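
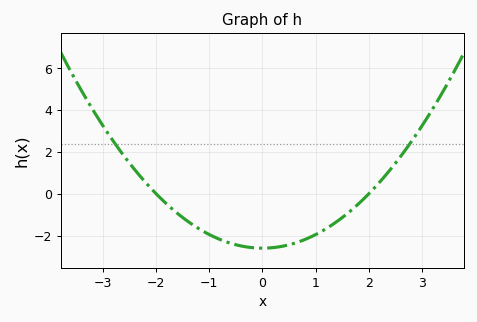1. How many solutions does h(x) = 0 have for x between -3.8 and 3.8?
2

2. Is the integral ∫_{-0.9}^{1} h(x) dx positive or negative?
negative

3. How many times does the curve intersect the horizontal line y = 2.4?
2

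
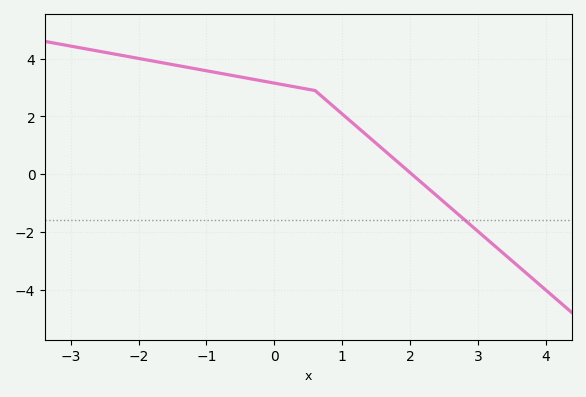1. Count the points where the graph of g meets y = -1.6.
1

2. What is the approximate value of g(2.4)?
-0.8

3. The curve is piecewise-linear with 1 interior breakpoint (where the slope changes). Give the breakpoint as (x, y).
(0.6, 2.9)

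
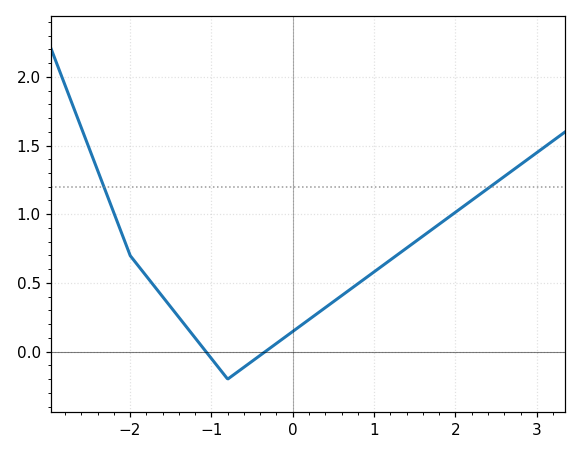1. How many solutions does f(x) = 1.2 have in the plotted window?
2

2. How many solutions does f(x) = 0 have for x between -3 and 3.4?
2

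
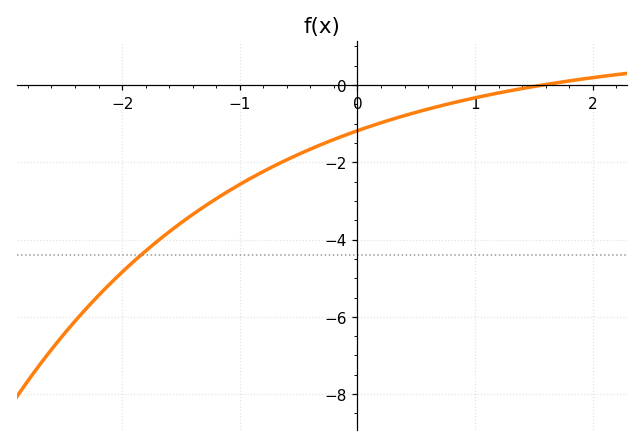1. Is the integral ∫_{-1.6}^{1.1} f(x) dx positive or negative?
negative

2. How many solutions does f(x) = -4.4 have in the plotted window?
1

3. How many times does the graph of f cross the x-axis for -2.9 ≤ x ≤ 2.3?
1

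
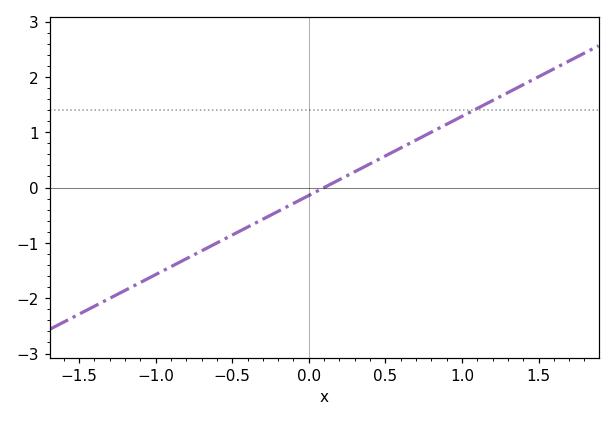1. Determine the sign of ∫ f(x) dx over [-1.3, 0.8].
negative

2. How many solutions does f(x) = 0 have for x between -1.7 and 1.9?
1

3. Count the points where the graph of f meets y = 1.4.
1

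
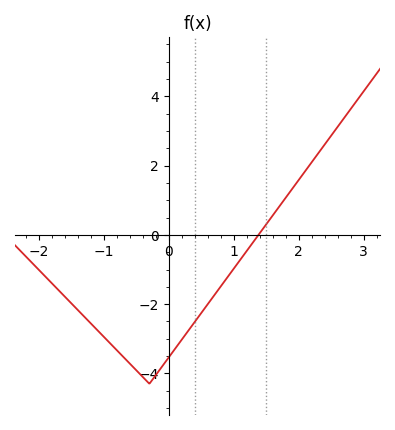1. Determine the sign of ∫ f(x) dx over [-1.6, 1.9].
negative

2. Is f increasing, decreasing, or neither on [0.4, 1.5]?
increasing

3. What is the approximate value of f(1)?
-1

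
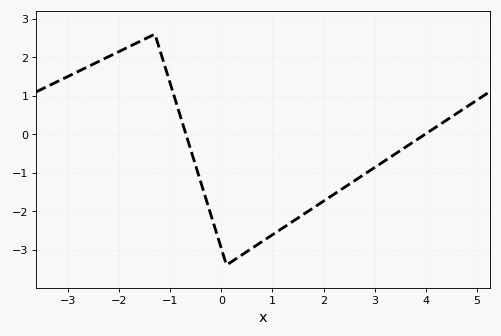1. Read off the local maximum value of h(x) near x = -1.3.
2.6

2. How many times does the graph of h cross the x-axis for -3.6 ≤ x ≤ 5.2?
2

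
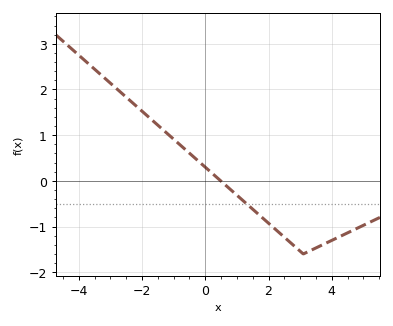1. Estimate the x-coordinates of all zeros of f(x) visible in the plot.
0.4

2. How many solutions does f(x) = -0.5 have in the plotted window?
1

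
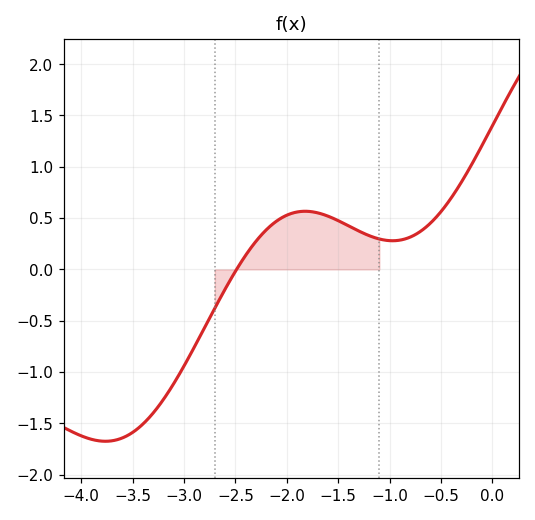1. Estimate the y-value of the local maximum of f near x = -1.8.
0.55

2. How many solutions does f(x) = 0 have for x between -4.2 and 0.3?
1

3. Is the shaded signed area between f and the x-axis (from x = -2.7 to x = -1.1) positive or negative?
positive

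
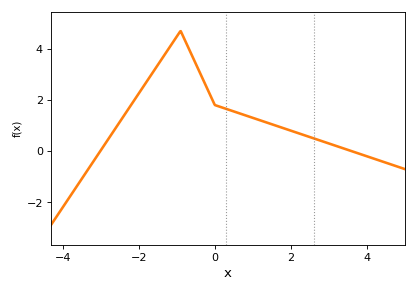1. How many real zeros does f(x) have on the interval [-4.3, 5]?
2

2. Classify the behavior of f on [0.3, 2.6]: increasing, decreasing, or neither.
decreasing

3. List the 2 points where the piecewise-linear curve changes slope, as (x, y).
(-0.9, 4.7); (0, 1.8)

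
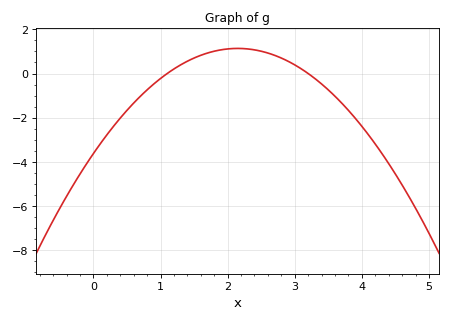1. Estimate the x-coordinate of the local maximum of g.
2.15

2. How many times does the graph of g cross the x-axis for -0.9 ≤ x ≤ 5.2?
2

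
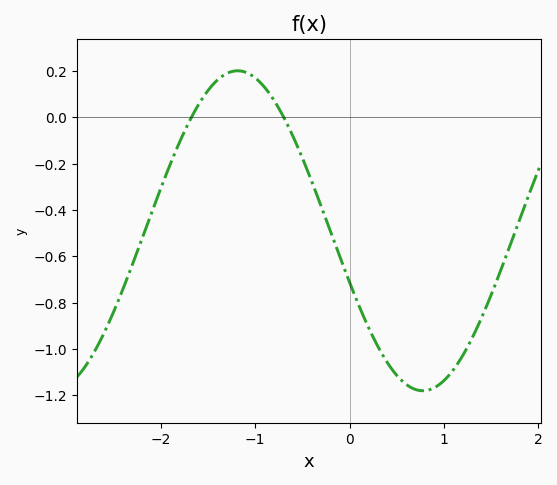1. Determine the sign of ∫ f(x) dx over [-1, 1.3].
negative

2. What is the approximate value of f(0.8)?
-1.18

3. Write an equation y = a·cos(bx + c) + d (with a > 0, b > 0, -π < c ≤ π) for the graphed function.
y = 0.69cos(1.6x + 1.9) - 0.49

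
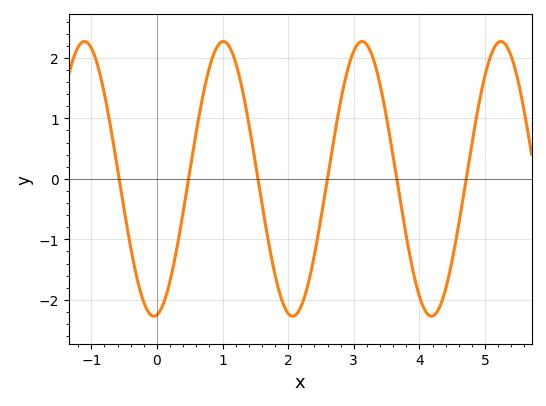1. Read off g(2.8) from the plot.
1.3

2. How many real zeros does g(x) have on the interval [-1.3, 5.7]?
6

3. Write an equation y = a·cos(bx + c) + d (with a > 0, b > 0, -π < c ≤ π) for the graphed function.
y = 2.27cos(3x - 3) + 0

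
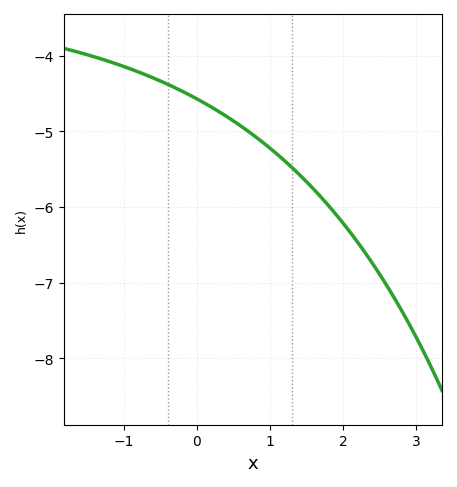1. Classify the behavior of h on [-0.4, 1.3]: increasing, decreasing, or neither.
decreasing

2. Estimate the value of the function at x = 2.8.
-7.4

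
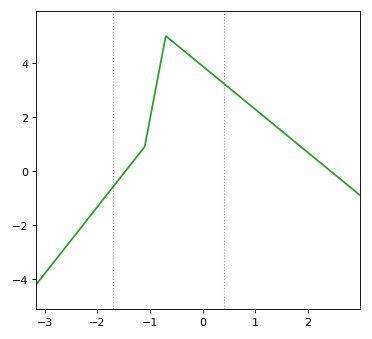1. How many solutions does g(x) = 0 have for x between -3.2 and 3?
2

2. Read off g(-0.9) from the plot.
3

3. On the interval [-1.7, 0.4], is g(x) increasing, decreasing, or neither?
neither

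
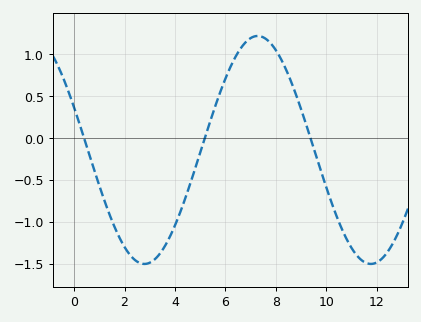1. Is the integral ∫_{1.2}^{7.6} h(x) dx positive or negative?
negative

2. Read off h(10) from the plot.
-0.587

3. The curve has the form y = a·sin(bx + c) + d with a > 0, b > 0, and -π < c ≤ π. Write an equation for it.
y = 1.36sin(0.7x + 2.76) - 0.14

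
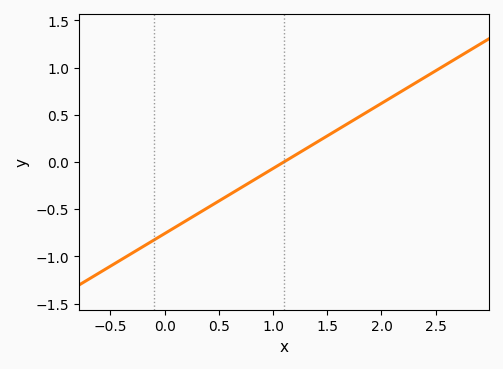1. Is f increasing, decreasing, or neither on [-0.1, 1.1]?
increasing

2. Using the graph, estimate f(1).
-0.05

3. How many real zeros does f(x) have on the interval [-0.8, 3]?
1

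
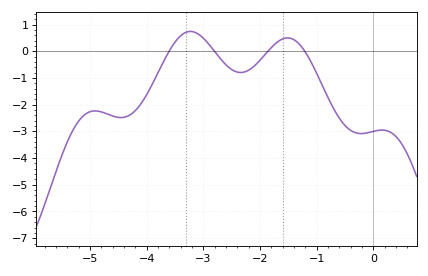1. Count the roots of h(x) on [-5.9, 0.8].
4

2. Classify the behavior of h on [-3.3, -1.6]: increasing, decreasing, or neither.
neither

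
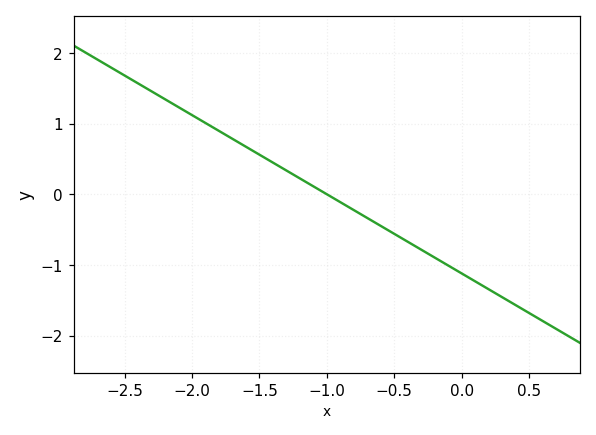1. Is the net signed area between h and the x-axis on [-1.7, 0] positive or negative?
negative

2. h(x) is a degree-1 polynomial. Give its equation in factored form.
y = -1.12(x + 1)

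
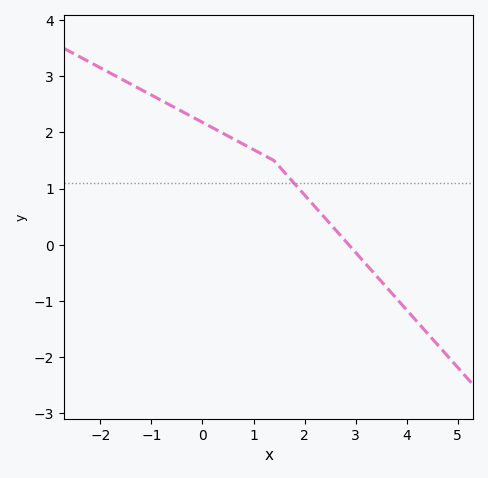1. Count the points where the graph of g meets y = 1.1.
1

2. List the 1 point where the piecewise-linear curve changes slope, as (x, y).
(1.4, 1.5)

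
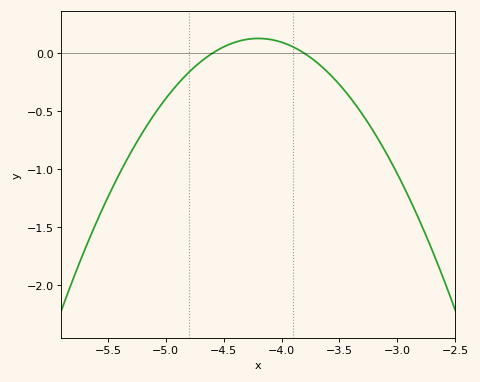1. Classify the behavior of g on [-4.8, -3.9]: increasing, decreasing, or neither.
neither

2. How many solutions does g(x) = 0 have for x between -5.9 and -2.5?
2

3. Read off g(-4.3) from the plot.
0.121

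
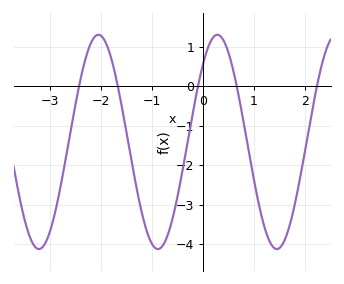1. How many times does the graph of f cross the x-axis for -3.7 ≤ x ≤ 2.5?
5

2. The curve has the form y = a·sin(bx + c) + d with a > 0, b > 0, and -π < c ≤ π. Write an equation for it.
y = 2.71sin(2.7x + 0.81) - 1.41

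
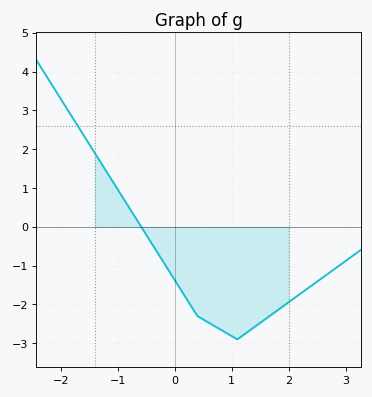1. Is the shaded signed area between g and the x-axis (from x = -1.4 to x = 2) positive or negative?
negative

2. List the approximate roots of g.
-0.6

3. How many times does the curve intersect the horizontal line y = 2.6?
1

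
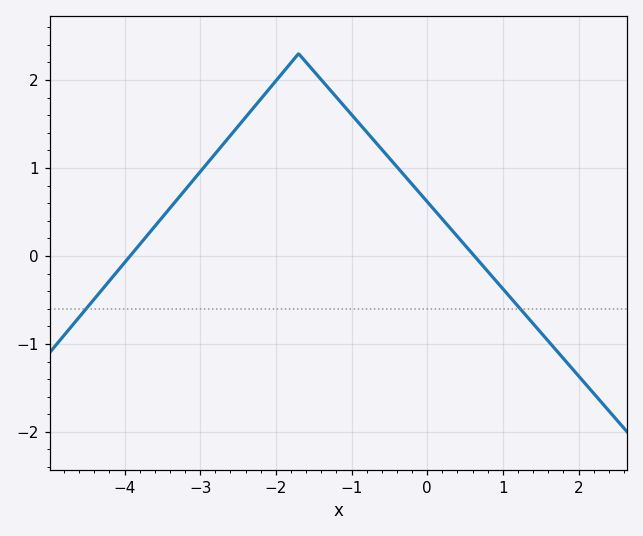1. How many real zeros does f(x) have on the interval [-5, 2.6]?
2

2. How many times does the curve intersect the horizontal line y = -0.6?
2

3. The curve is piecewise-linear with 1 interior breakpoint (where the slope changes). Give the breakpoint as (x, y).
(-1.7, 2.3)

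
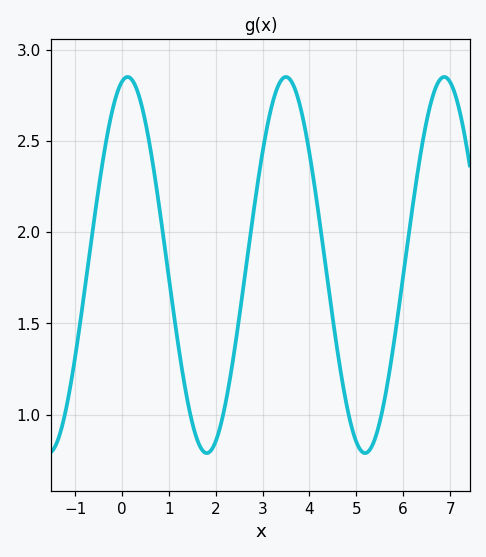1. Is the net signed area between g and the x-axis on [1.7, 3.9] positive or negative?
positive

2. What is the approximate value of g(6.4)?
2.47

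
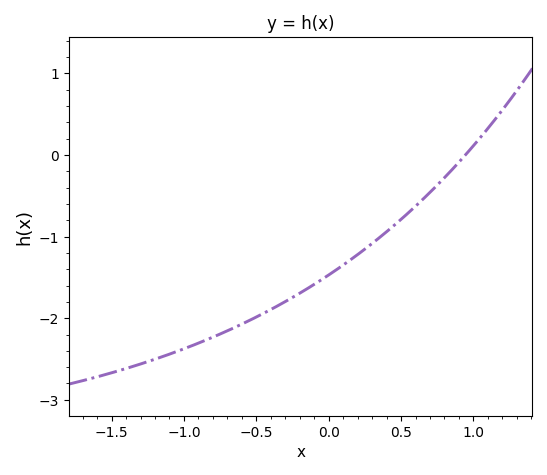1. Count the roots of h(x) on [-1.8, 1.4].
1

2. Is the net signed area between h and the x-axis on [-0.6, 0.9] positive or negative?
negative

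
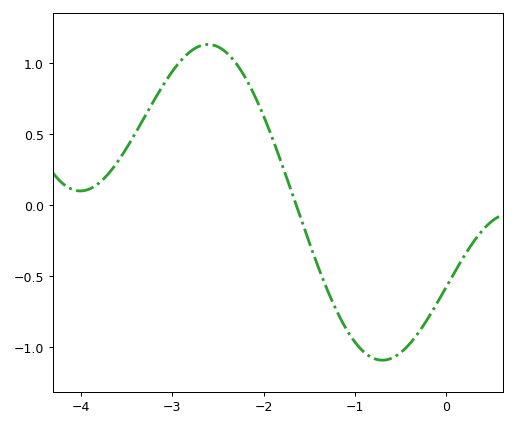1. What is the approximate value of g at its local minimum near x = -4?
0.099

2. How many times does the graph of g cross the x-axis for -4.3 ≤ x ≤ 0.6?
1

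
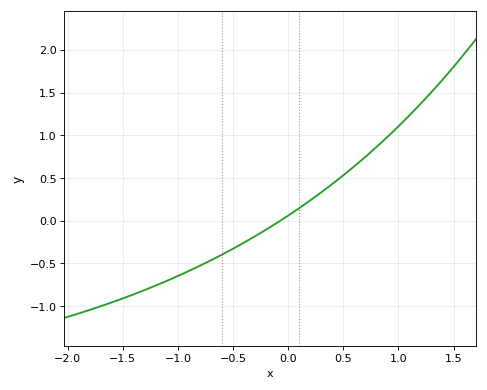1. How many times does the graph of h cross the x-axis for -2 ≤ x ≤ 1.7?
1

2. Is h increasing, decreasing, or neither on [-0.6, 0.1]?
increasing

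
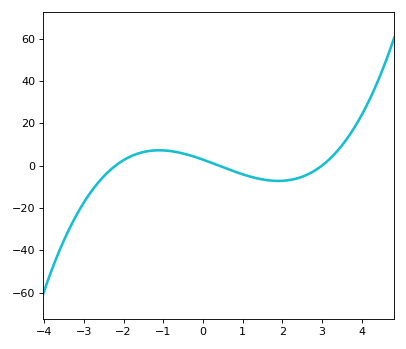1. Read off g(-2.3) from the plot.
-1.53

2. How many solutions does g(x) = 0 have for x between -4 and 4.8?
3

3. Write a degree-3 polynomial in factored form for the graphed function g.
y = 1.07(x + 2.2)(x - 0.4)(x - 3)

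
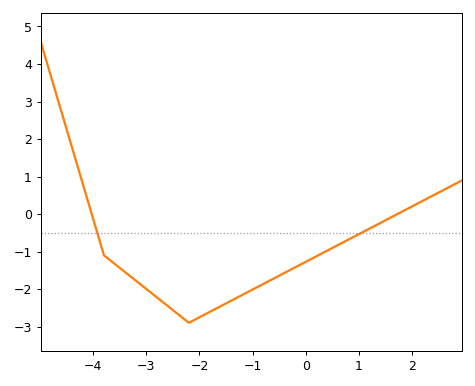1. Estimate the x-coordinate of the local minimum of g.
-2.2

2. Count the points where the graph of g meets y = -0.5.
2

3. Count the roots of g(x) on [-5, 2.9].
2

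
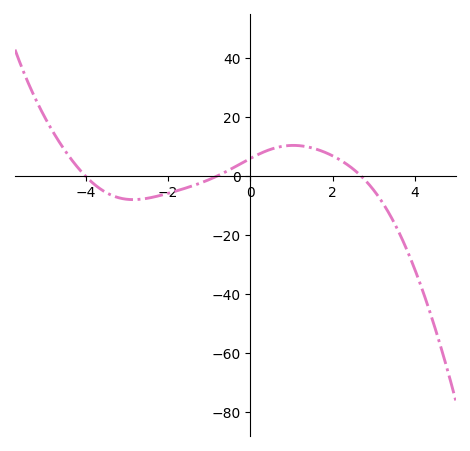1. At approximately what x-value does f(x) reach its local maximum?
1.04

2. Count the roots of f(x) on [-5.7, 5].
3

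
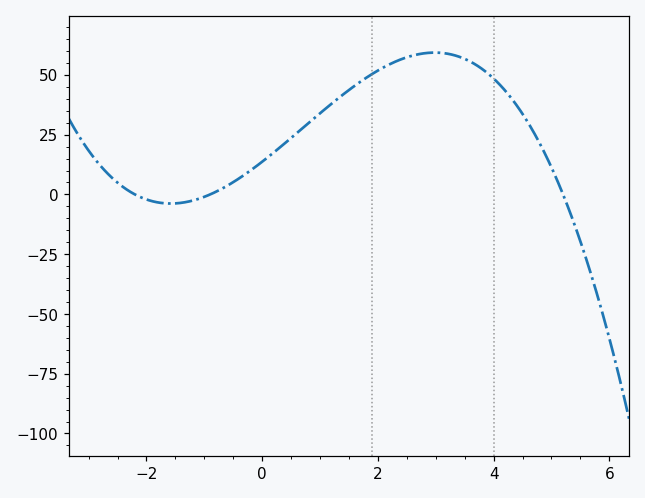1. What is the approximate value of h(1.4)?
42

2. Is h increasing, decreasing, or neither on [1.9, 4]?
neither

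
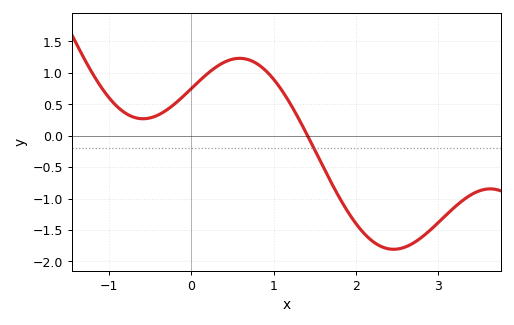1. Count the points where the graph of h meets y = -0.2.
1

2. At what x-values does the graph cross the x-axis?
1.4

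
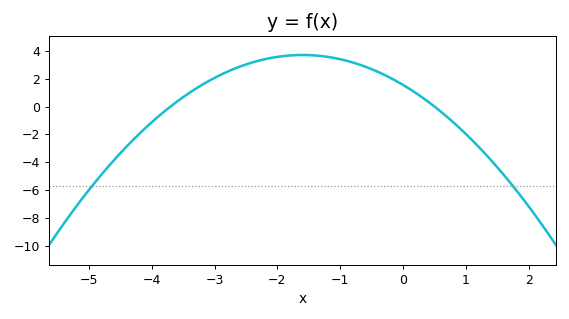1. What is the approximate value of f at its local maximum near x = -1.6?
3.8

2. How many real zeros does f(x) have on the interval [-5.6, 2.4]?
2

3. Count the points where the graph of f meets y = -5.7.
2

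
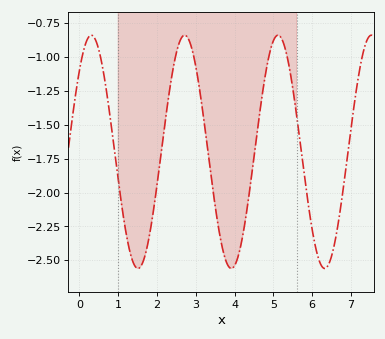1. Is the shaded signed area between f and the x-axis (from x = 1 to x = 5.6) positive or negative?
negative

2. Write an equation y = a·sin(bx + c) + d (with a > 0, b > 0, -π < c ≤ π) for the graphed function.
y = 0.86sin(2.6x + 0.77) - 1.7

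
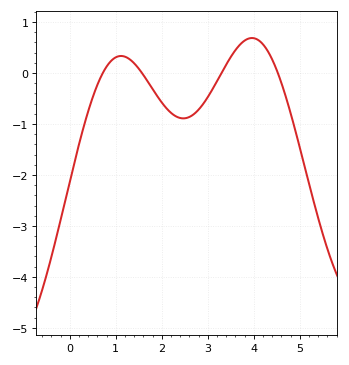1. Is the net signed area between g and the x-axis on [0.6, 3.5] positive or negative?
negative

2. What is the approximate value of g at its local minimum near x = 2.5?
-0.89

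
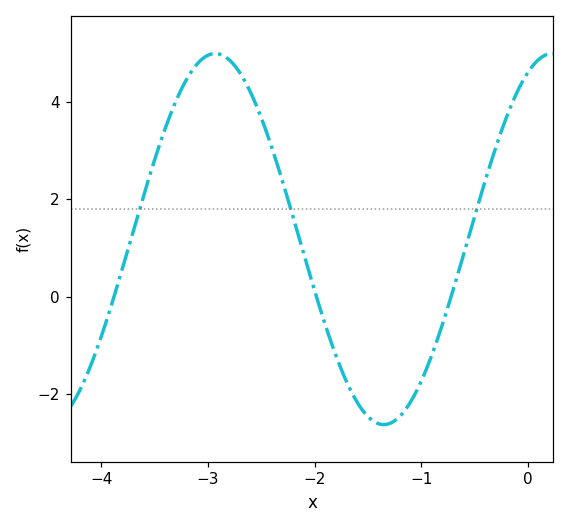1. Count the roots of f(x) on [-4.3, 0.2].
3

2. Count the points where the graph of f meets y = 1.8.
3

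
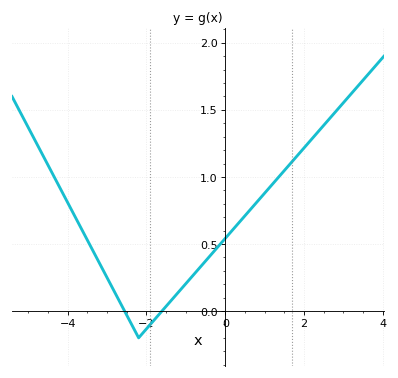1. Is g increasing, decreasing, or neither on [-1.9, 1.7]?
increasing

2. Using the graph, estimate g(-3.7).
0.65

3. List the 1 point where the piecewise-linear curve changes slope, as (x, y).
(-2.2, -0.2)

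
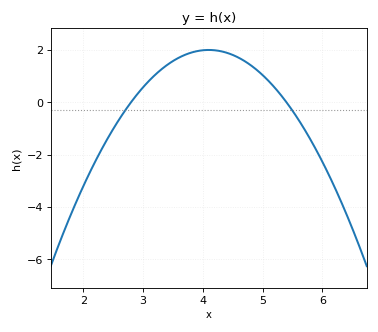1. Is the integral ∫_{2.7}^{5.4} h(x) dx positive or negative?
positive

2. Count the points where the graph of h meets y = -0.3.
2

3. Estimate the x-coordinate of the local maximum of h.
4.1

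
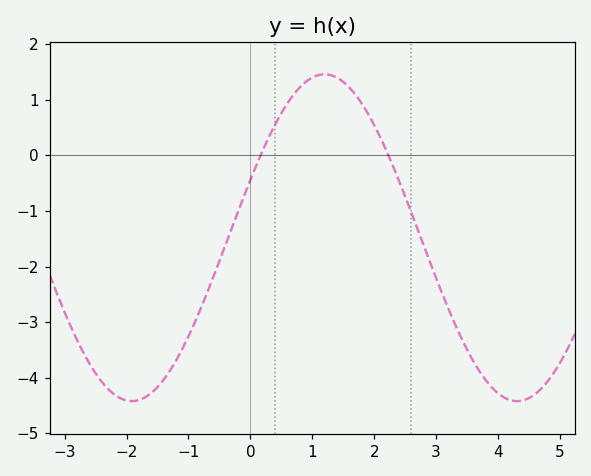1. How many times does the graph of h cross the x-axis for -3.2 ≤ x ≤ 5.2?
2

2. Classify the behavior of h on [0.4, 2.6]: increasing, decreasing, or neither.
neither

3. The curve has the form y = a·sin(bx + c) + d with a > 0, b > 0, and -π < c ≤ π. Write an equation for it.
y = 2.94sin(1x + 0.36) - 1.48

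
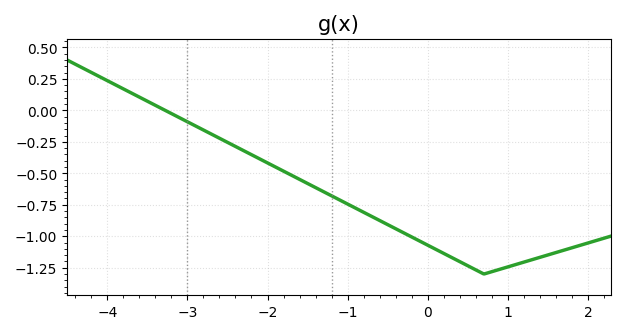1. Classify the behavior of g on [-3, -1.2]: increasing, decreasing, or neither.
decreasing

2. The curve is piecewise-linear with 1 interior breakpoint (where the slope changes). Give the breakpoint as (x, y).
(0.7, -1.3)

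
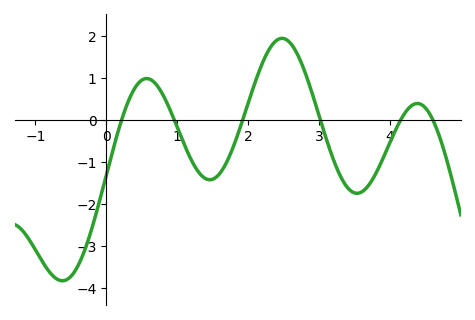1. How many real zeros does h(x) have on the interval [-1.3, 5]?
6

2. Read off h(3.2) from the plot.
-0.943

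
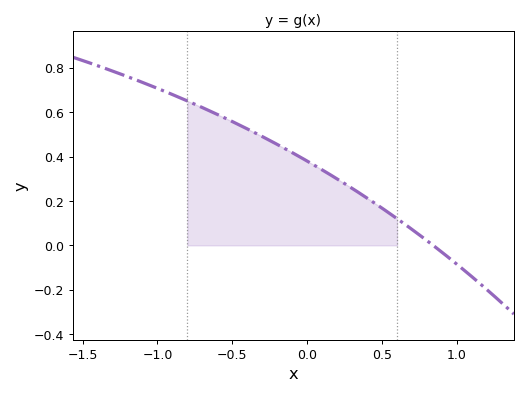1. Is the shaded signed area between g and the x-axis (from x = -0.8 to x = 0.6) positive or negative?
positive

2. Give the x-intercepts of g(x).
0.85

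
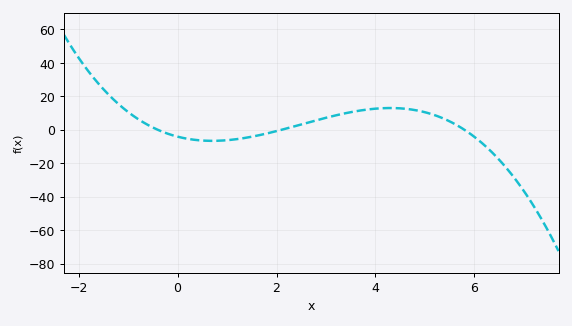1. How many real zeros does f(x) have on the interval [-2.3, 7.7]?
3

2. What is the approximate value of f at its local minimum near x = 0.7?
-6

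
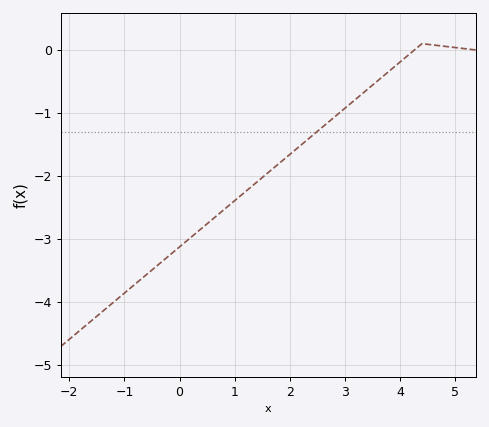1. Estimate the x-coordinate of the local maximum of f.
4.4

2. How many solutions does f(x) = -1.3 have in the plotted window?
1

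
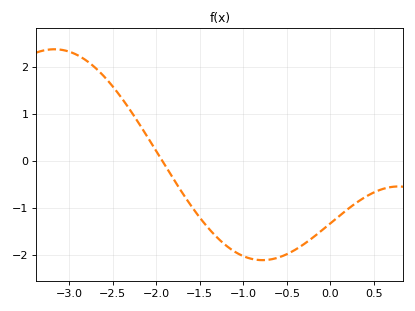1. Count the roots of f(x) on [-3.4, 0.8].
1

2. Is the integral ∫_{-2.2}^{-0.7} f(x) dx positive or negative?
negative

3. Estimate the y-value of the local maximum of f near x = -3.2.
2.38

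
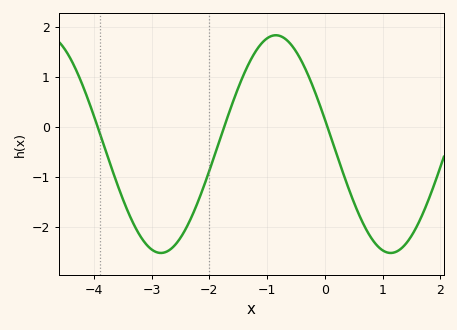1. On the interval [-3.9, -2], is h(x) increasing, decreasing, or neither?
neither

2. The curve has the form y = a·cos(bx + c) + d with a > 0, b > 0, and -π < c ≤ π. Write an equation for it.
y = 2.18cos(1.58x + 1.34) - 0.34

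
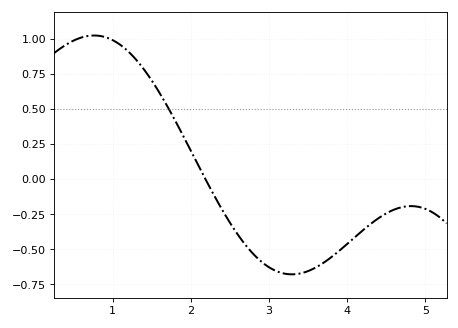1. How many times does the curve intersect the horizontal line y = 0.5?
1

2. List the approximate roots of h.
2.19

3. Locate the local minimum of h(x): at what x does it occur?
3.29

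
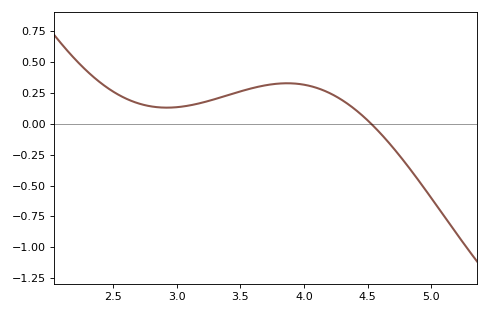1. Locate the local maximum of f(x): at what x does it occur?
3.85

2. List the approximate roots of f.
4.55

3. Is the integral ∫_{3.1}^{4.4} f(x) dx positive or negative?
positive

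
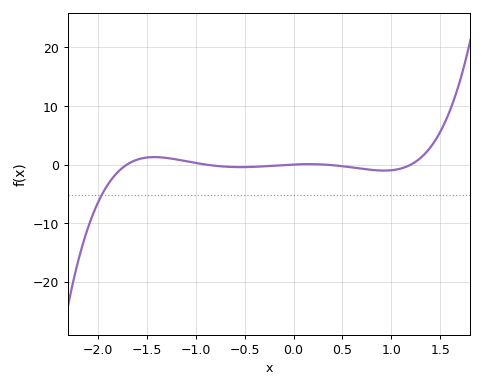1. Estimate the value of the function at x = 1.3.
1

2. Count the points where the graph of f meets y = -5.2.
1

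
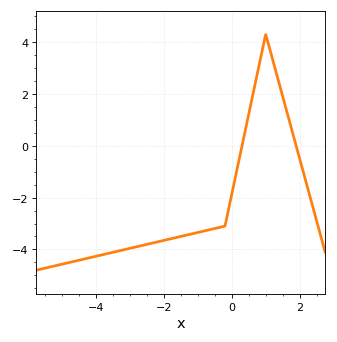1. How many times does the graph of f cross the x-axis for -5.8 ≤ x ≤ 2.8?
2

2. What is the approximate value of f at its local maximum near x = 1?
4.29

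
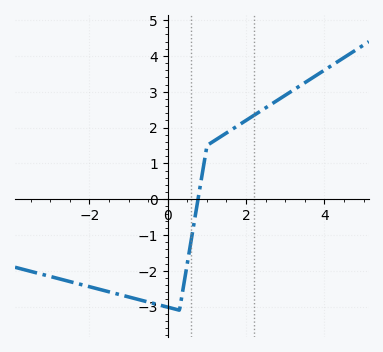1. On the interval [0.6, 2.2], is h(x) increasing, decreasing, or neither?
increasing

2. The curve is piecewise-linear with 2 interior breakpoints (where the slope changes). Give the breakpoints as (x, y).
(0.3, -3.1); (1, 1.5)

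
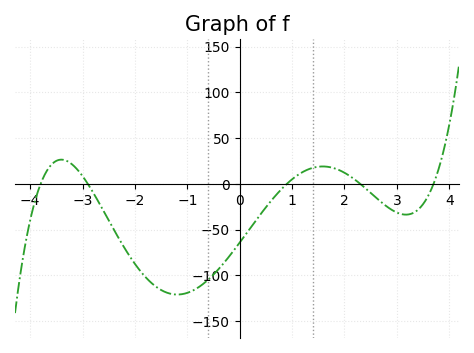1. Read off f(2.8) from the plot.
-24.4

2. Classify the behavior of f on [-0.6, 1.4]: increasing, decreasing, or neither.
increasing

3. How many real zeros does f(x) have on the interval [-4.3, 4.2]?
5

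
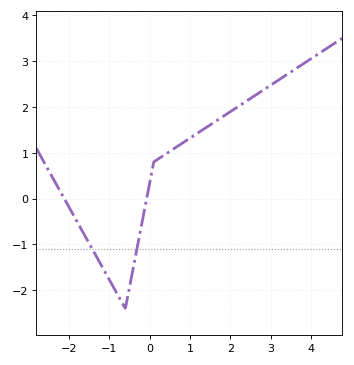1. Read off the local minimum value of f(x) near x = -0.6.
-2.4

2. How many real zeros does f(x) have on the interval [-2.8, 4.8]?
2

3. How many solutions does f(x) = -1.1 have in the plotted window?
2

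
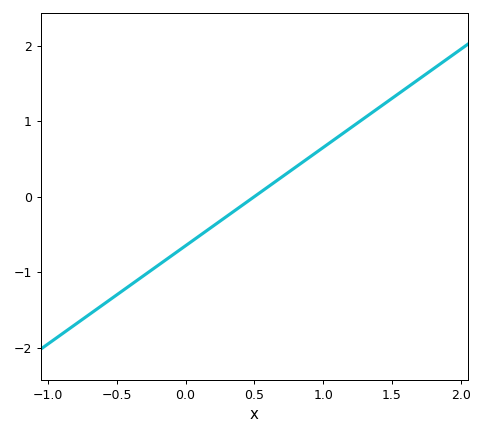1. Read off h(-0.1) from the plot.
-0.78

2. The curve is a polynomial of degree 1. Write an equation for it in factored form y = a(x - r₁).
y = 1.3(x - 0.5)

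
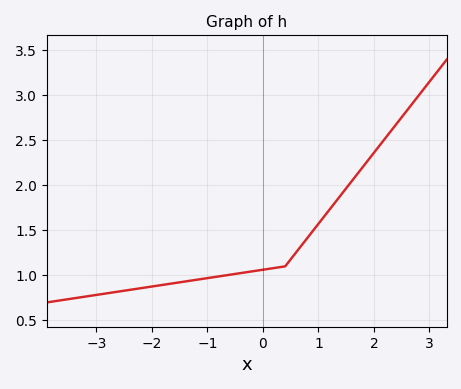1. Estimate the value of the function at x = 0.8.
1.4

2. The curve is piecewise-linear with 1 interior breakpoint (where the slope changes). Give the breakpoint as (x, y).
(0.4, 1.1)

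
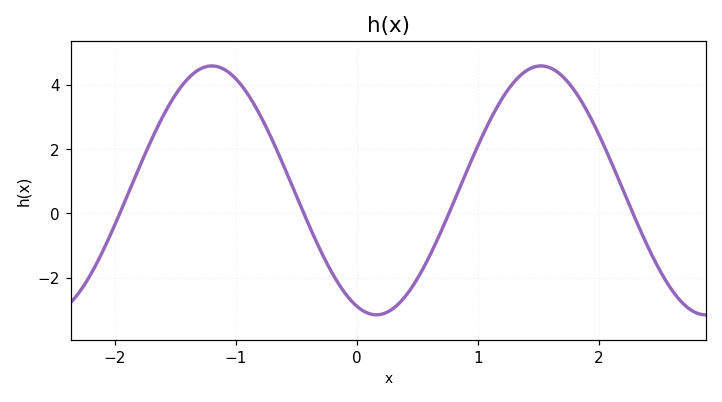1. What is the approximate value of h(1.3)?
4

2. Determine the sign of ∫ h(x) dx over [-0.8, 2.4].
positive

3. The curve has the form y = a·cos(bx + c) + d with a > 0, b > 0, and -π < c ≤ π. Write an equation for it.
y = 3.87cos(2.3x + 2.8) + 0.71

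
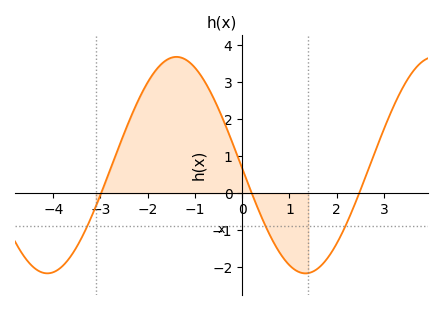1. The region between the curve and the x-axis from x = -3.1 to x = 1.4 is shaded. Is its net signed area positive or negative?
positive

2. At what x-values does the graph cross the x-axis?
-2.99, 0.201, 2.48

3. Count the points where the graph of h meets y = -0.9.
3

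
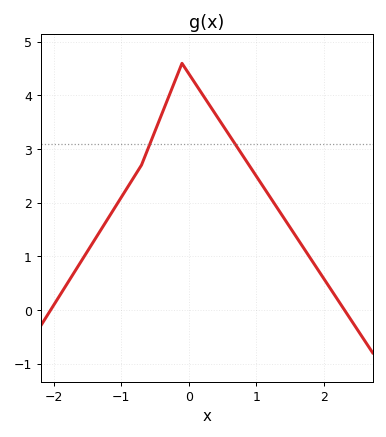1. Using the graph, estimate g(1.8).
1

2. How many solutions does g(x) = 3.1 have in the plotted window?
2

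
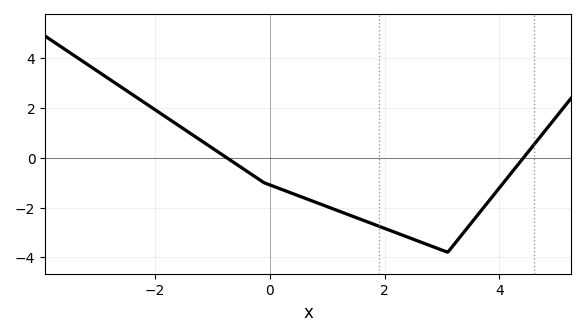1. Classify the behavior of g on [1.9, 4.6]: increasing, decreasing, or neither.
neither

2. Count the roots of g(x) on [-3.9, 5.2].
2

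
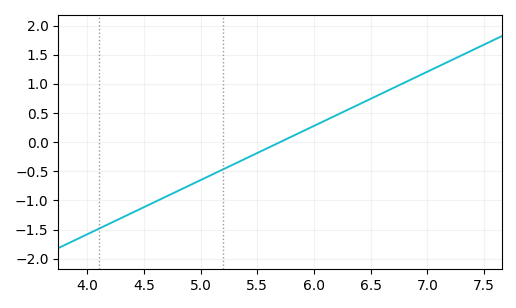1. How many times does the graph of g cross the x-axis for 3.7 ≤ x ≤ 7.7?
1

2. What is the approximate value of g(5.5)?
-0.2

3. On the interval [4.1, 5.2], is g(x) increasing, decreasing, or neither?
increasing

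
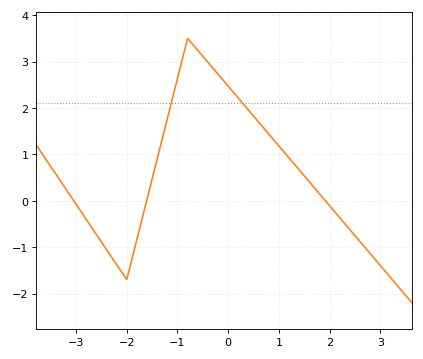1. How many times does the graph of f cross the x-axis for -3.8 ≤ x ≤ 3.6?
3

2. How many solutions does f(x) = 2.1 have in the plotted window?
2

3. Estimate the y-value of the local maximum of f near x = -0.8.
3.5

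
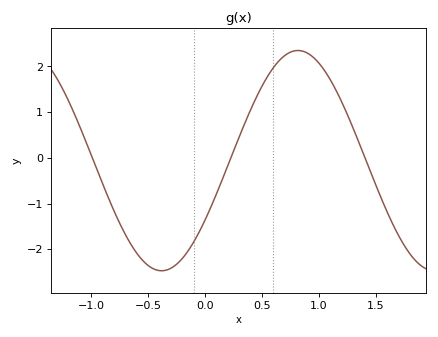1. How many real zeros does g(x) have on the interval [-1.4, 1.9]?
3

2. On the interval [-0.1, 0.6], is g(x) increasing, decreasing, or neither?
increasing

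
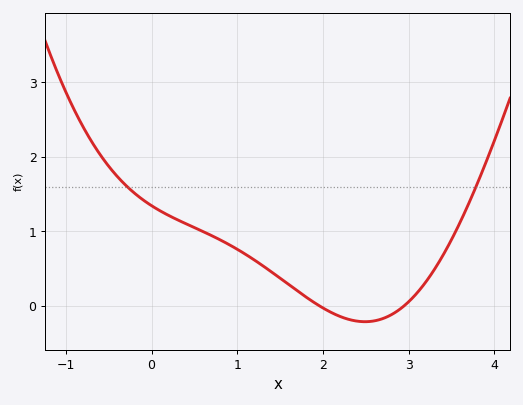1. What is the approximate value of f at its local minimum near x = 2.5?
-0.2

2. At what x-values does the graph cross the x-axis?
2, 2.9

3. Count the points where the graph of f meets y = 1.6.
2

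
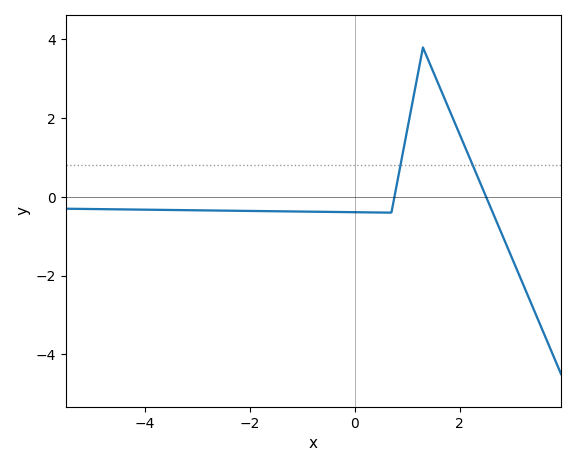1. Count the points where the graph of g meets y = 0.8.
2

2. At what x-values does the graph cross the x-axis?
0.757, 2.51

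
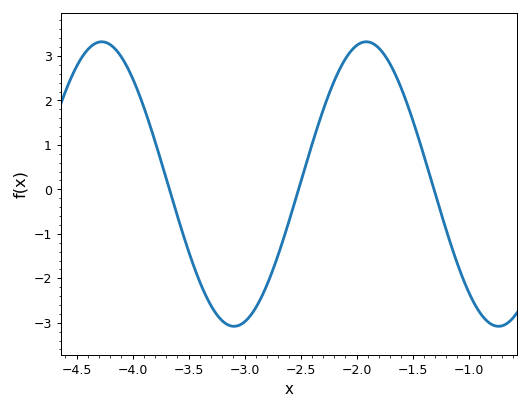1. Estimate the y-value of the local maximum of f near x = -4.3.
3.32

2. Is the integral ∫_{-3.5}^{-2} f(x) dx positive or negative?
negative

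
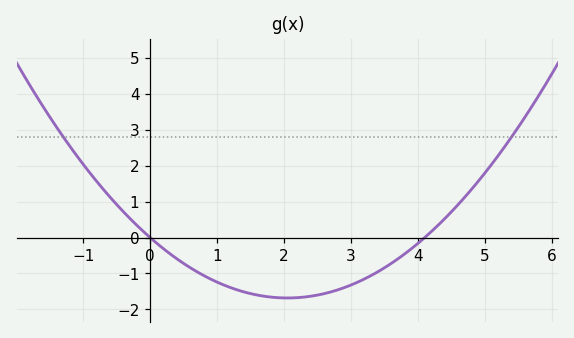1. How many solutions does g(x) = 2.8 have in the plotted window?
2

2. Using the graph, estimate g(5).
1.8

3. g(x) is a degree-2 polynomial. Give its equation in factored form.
y = 0.4(x - 0)(x - 4.1)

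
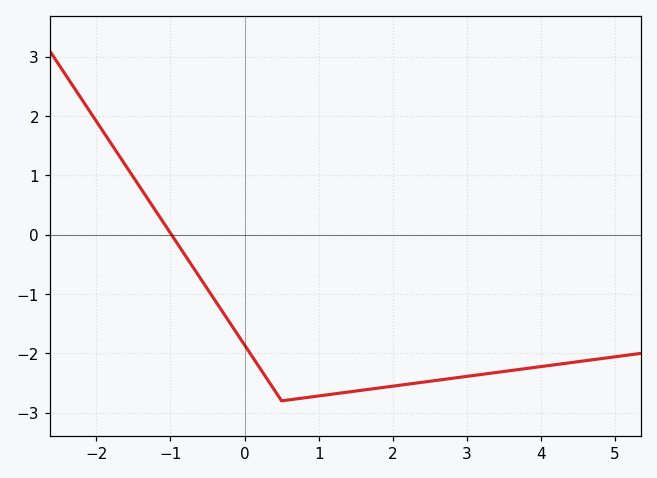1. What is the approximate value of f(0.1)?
-2.05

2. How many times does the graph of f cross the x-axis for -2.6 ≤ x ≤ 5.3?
1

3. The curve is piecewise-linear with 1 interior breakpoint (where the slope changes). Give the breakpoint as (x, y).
(0.5, -2.8)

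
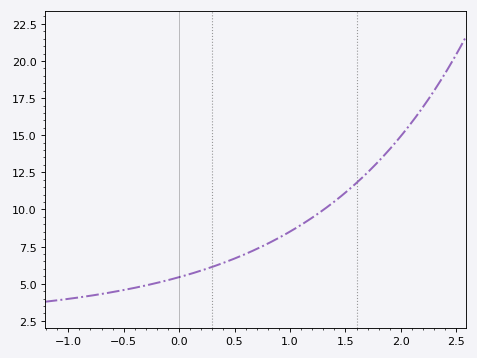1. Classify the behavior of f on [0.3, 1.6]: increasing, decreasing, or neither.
increasing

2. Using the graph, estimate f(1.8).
13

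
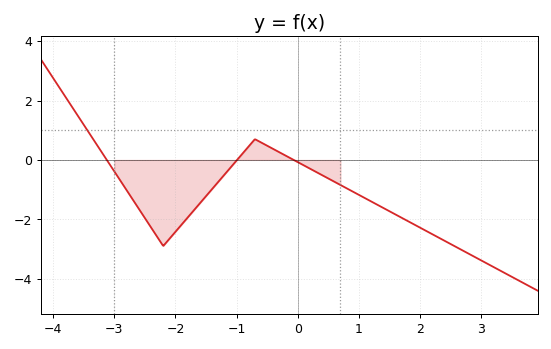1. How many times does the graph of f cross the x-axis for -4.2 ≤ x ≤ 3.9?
3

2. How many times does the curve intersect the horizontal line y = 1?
1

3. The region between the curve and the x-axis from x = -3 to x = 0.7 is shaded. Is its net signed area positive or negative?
negative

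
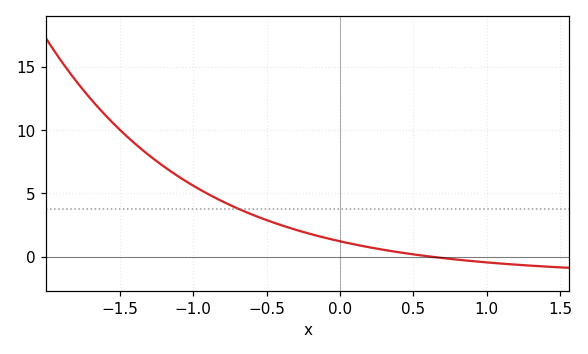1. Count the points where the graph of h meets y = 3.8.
1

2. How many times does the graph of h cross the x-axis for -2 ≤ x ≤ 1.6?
1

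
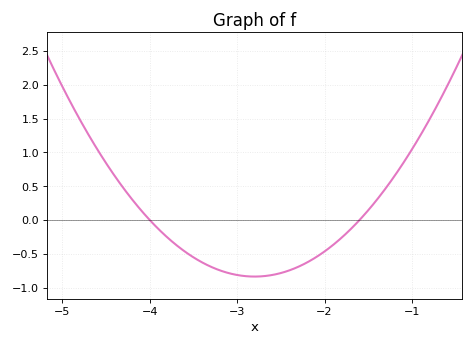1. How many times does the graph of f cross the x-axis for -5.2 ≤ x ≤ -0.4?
2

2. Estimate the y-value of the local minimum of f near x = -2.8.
-0.85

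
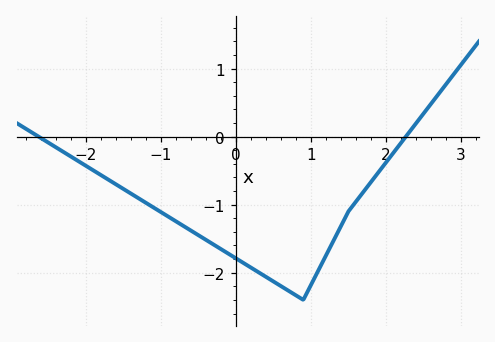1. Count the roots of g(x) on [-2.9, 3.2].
2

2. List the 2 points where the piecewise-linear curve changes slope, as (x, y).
(0.9, -2.4); (1.5, -1.1)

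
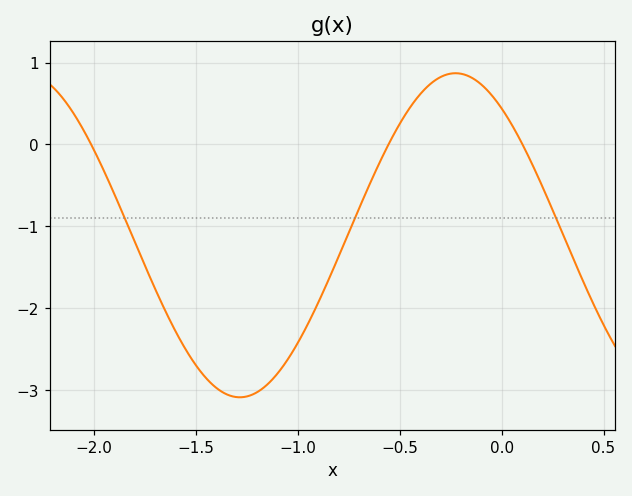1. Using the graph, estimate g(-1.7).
-1.8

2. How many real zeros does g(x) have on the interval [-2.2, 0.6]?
3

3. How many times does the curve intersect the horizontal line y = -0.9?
3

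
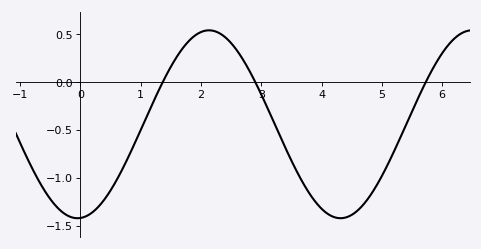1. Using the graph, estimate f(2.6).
0.326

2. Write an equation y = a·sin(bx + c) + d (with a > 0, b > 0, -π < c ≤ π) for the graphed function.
y = 0.98sin(1.44x - 1.5) - 0.44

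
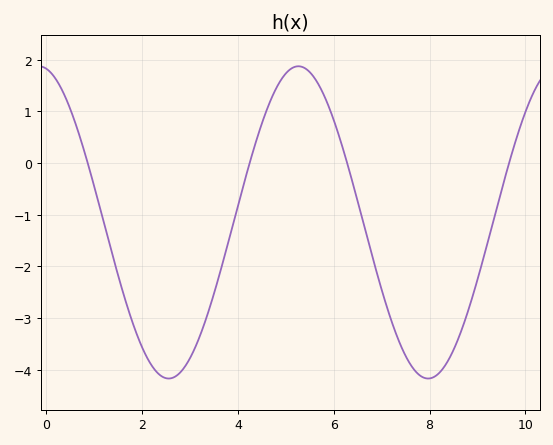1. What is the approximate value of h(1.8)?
-3.09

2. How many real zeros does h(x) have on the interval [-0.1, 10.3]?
4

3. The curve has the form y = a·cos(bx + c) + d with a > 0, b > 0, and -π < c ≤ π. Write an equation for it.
y = 3.02cos(1.16x + 0.18) - 1.15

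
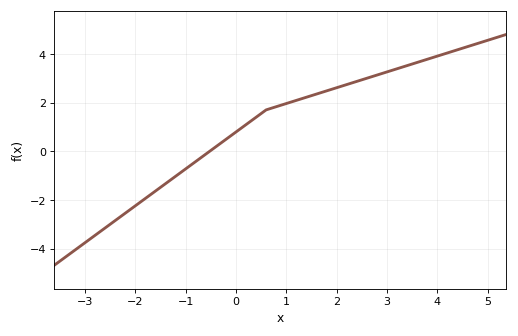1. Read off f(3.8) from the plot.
3.78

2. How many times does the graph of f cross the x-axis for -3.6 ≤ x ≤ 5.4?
1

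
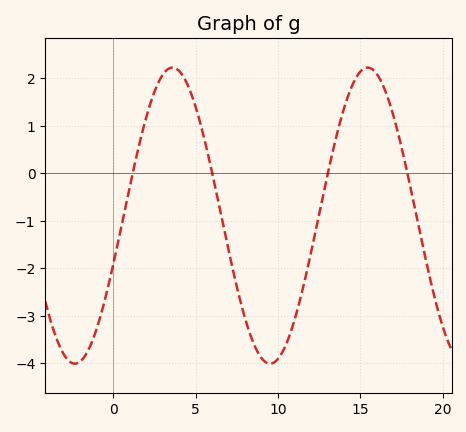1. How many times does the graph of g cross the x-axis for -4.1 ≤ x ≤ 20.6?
4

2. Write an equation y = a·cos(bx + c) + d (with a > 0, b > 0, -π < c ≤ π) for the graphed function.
y = 3.12cos(0.53x - 1.9) - 0.89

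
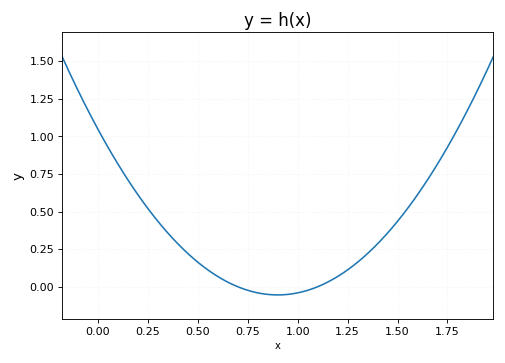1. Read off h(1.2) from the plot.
0.06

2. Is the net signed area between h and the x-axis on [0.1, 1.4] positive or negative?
positive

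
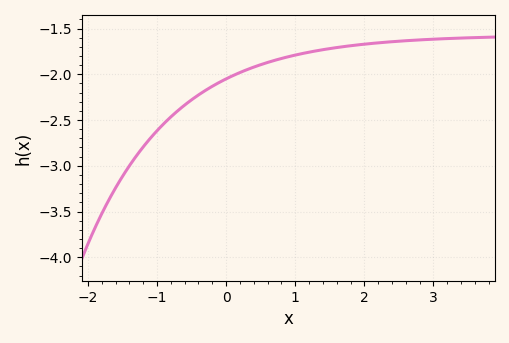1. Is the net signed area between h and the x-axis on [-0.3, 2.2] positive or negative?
negative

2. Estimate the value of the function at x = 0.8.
-1.83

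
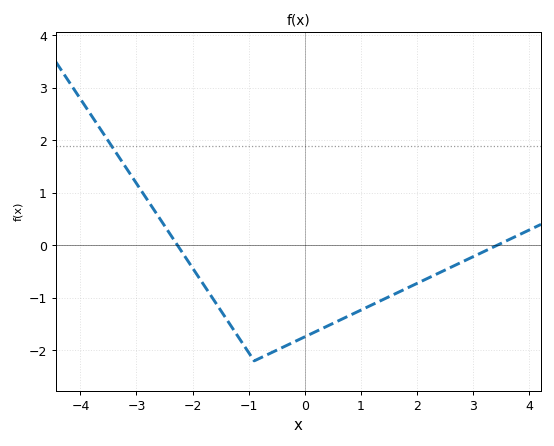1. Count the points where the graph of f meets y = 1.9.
1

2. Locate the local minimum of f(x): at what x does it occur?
-1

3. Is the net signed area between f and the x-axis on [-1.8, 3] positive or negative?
negative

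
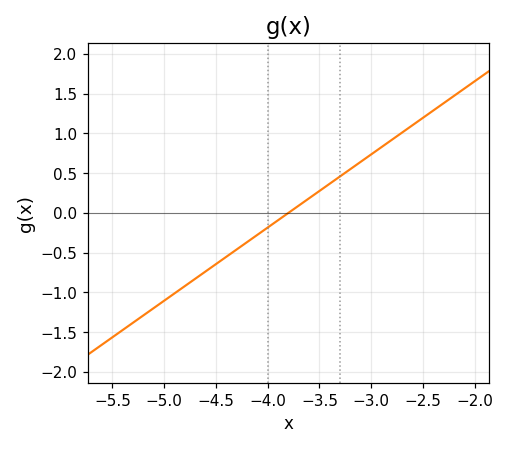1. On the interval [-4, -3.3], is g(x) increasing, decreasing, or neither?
increasing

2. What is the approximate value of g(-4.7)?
-0.828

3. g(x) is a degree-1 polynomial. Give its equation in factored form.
y = 0.92(x + 3.8)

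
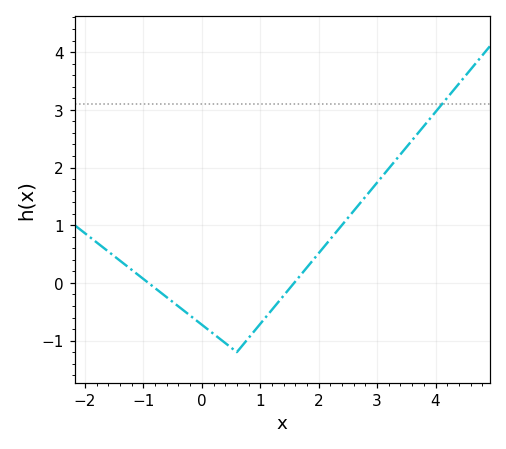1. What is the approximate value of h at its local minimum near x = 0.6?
-1.2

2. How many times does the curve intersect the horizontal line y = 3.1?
1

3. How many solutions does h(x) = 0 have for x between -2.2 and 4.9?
2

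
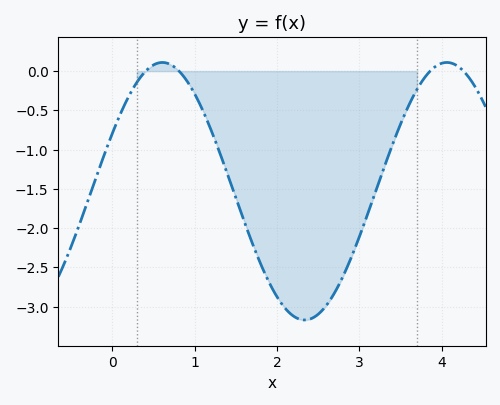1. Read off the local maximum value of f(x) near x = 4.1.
0.1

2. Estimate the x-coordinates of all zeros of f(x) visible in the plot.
0.4, 0.8, 3.9, 4.3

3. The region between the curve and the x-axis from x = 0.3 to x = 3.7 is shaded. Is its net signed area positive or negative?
negative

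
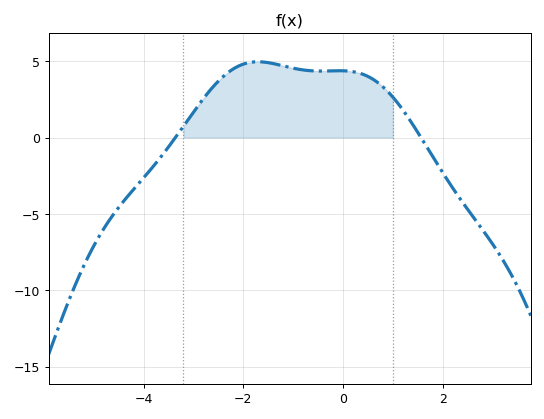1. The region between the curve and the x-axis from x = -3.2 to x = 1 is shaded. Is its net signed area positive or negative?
positive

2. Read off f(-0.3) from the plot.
4.5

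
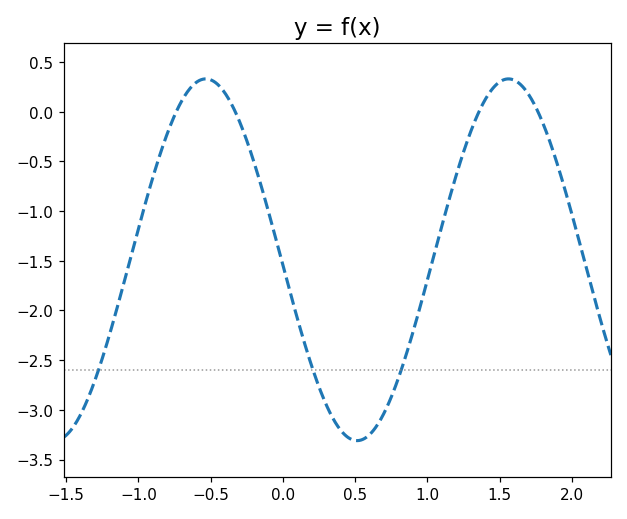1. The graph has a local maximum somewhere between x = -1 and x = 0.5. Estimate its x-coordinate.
-0.5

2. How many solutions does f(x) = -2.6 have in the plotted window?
3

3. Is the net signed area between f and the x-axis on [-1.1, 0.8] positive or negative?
negative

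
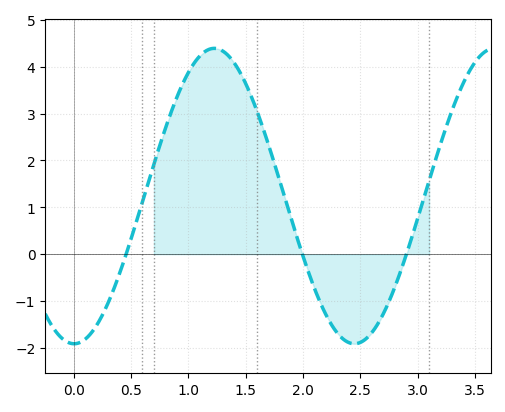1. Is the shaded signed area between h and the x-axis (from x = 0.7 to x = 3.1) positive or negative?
positive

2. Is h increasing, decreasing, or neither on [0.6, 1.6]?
neither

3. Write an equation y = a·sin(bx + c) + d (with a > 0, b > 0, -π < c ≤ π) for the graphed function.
y = 3.15sin(2.6x - 1.6) + 1.24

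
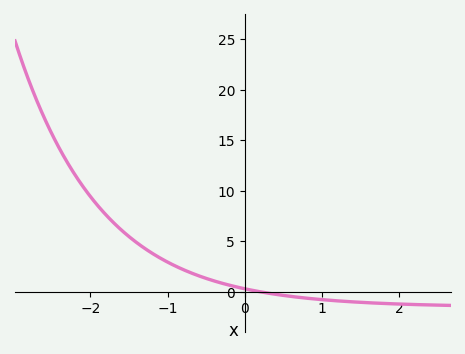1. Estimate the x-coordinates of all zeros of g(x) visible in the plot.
0.2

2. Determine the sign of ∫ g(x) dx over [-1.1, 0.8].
positive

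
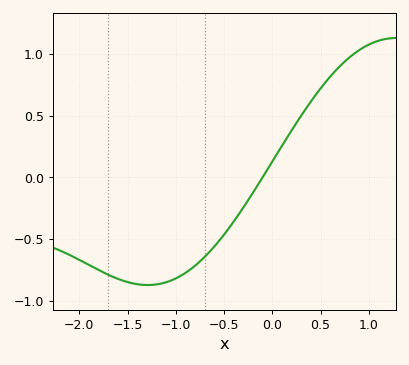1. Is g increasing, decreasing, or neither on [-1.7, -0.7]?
neither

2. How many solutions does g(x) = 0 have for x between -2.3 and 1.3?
1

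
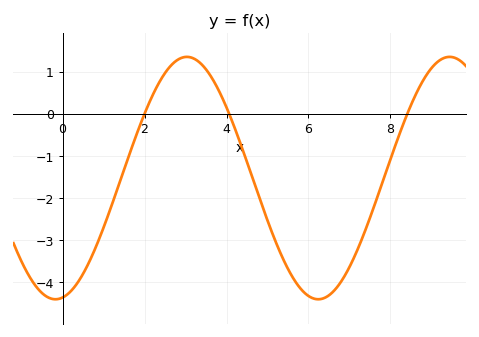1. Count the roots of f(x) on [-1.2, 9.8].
3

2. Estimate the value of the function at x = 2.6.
1.11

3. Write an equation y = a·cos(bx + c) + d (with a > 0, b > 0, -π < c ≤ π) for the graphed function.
y = 2.88cos(0.98x - 2.97) - 1.52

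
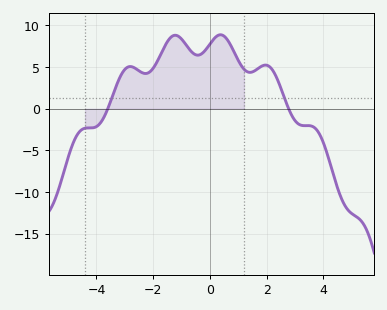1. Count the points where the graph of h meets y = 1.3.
2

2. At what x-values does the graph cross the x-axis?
-3.6, 2.77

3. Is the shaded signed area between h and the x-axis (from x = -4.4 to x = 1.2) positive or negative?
positive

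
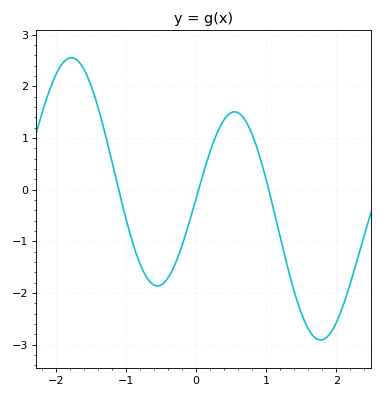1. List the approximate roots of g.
-1.1, 0, 1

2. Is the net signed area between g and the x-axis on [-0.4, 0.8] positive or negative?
positive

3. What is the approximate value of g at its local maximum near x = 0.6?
1.5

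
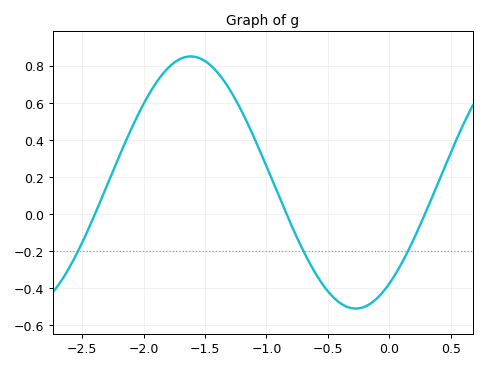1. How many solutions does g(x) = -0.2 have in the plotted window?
3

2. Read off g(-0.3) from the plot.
-0.509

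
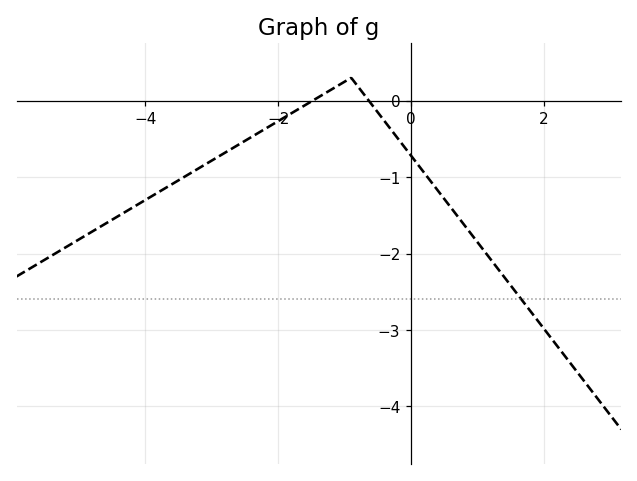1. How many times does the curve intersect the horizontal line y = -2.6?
1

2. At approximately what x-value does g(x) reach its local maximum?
-0.9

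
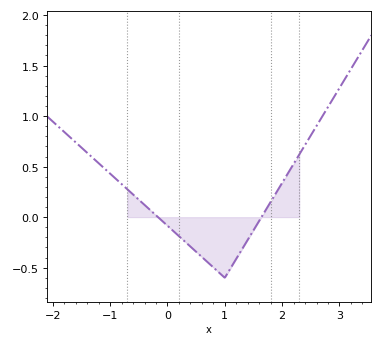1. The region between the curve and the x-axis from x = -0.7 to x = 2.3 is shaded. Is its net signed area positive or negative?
negative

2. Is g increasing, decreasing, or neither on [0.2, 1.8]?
neither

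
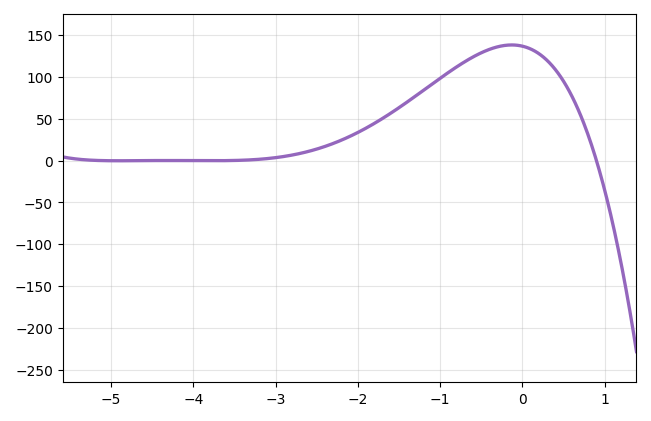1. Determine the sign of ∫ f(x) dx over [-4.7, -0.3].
positive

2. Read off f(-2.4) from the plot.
15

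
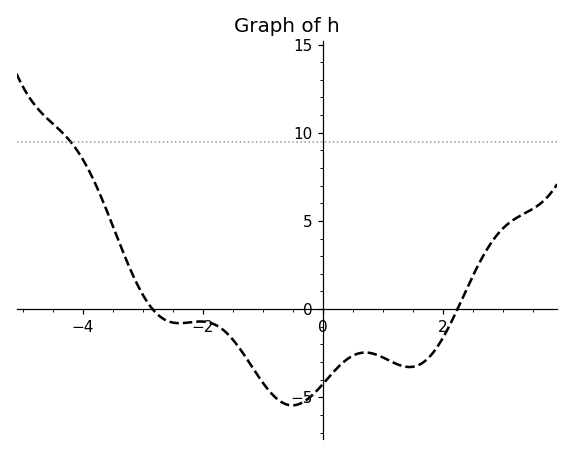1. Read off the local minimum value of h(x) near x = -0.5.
-5.46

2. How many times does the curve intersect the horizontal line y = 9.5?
1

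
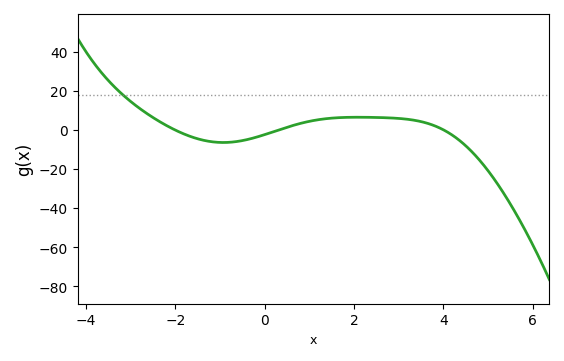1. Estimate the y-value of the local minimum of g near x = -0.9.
-6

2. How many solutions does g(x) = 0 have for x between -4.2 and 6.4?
3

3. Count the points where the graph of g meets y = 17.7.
1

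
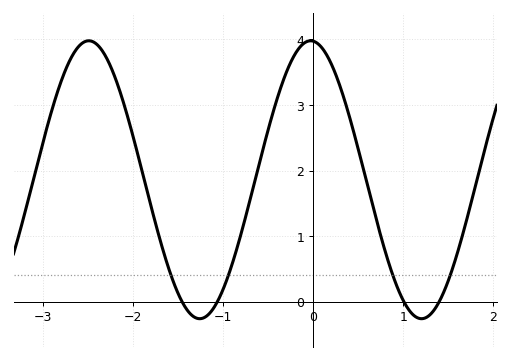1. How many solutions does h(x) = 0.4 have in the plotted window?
4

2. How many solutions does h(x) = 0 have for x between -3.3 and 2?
4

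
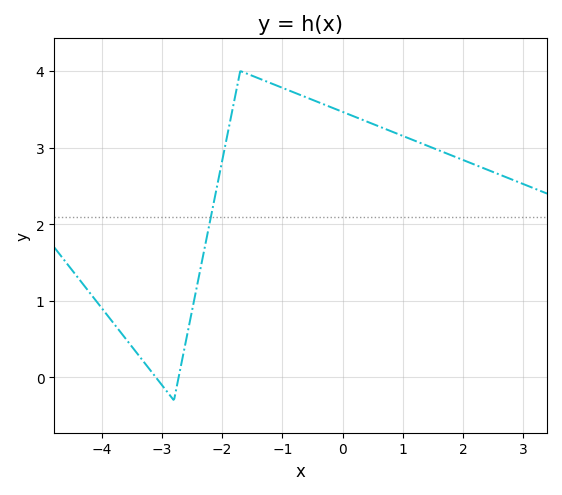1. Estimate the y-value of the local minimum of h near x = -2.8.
-0.3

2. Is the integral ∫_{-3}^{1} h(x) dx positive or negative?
positive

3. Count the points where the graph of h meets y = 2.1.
1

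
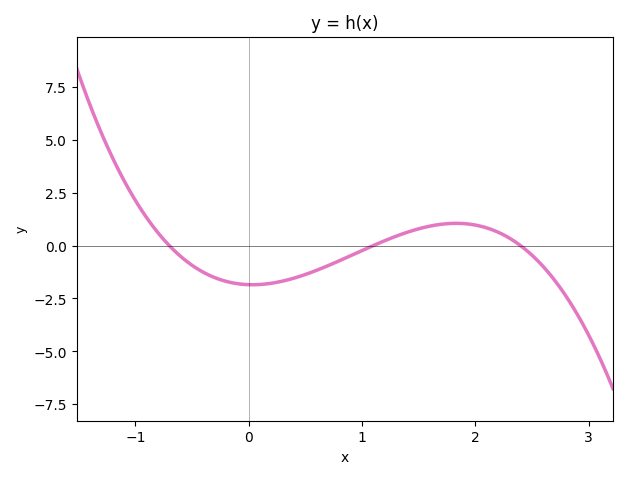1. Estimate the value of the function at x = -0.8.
0.608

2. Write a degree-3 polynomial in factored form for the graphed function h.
y = -1(x + 0.7)(x - 1.1)(x - 2.4)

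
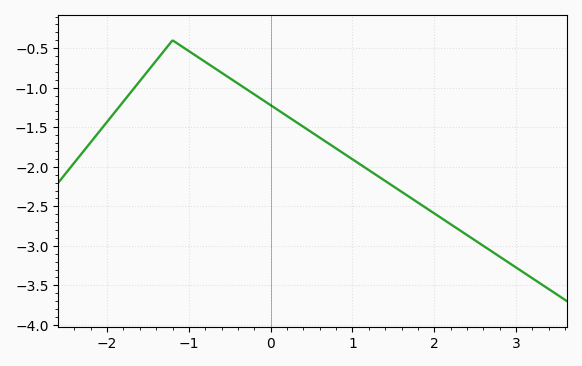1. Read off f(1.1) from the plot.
-1.95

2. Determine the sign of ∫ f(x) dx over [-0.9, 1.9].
negative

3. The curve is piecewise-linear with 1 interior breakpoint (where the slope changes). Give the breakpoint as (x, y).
(-1.2, -0.4)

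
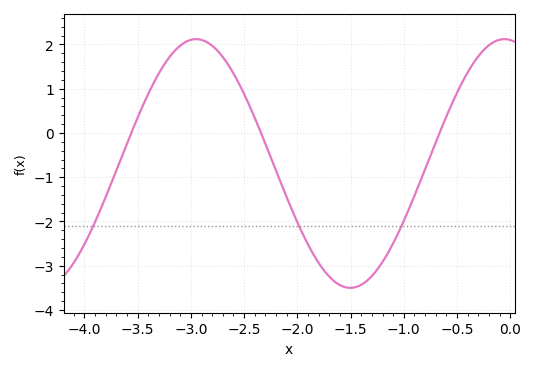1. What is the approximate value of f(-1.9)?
-2.5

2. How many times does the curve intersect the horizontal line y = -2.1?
3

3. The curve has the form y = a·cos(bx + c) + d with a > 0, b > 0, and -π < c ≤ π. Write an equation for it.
y = 2.81cos(2.2x + 0.12) - 0.69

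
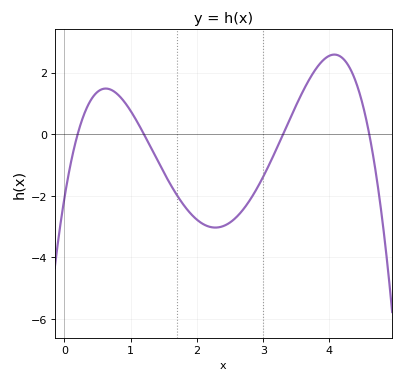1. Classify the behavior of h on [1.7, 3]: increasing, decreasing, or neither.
neither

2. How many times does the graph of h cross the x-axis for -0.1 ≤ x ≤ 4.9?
4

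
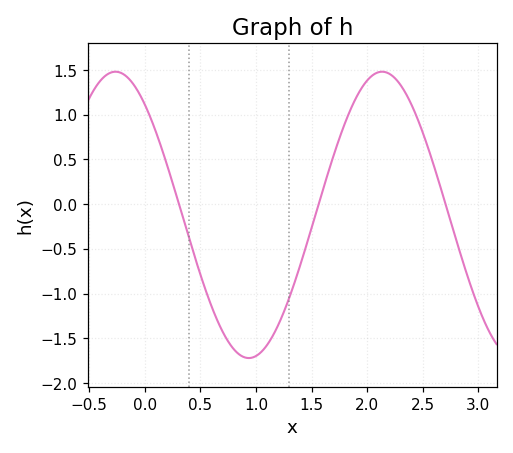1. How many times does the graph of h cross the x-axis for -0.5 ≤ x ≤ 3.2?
3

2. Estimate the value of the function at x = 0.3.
0.05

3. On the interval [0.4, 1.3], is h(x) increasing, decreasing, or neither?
neither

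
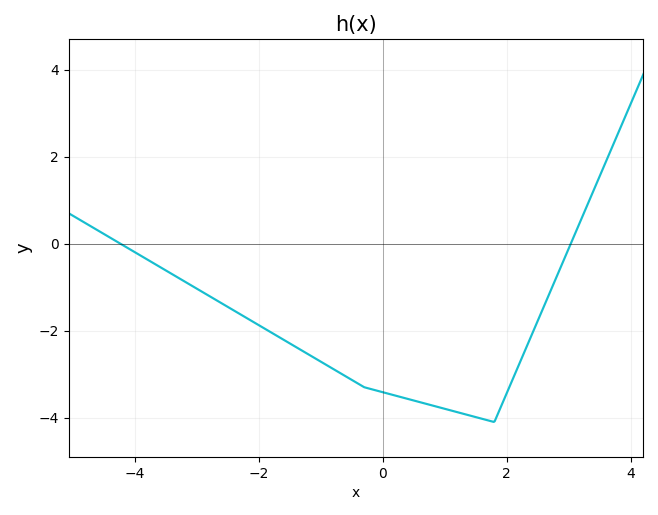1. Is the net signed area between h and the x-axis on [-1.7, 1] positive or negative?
negative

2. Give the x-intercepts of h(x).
-4.2, 3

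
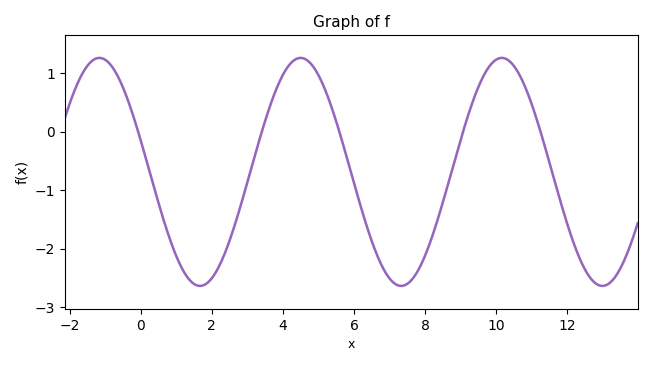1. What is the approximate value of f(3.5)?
0.2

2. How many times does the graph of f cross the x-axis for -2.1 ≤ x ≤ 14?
5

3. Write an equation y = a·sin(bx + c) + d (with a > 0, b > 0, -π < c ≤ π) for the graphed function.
y = 1.95sin(1.1x + 2.9) - 0.69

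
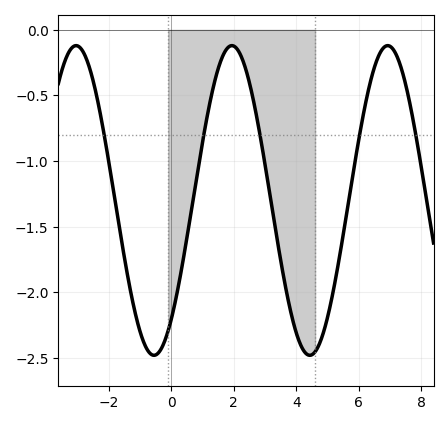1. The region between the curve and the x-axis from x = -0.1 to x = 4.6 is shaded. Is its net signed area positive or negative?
negative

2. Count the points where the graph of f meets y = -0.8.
5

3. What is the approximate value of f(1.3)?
-0.5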